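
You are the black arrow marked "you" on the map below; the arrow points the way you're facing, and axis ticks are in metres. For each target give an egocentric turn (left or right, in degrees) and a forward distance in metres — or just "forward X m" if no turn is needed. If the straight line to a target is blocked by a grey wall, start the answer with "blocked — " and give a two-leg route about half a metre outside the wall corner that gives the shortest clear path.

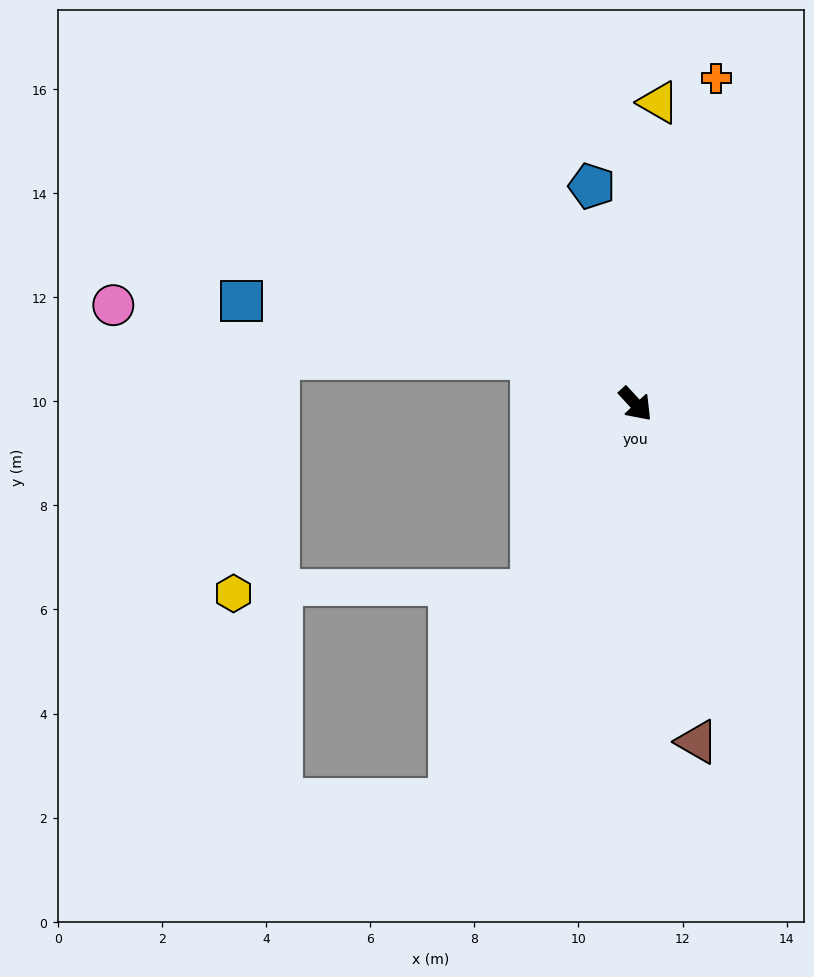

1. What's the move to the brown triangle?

turn right 32°, forward 6.6 m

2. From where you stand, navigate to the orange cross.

turn left 123°, forward 6.5 m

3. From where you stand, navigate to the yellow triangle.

turn left 133°, forward 5.8 m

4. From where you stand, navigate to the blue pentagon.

turn left 149°, forward 4.3 m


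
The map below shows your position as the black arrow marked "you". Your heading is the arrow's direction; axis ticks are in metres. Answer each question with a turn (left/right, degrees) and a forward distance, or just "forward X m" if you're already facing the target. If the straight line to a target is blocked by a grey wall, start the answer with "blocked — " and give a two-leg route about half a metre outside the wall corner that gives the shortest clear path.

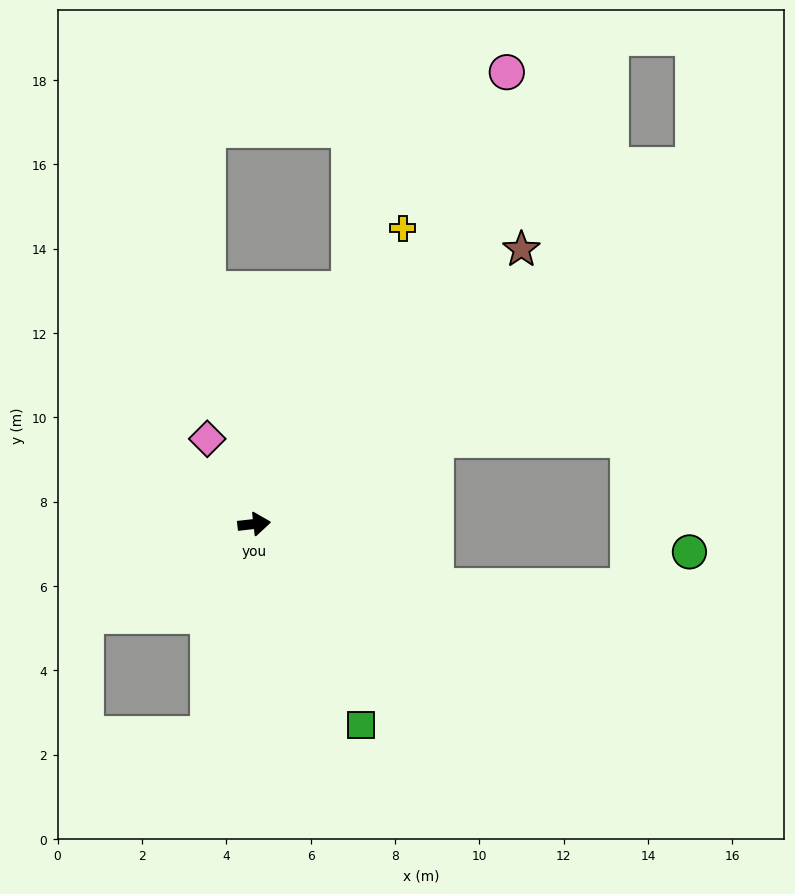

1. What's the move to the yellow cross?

turn left 57°, forward 7.8 m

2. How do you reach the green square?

turn right 69°, forward 5.4 m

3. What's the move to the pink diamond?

turn left 112°, forward 2.3 m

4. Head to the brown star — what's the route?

turn left 39°, forward 9.1 m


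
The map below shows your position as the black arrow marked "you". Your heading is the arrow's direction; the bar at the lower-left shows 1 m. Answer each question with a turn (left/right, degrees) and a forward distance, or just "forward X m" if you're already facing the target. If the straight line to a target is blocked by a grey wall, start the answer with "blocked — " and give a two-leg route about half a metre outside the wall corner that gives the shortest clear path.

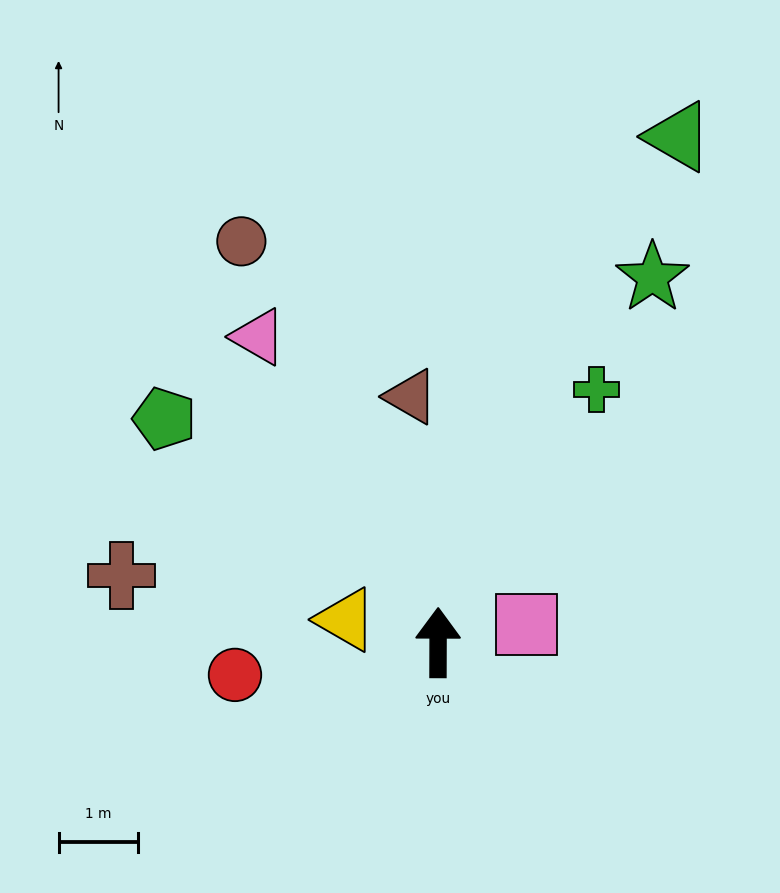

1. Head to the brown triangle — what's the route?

turn left 6°, forward 3.1 m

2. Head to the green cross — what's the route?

turn right 32°, forward 3.8 m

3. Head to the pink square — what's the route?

turn right 78°, forward 1.1 m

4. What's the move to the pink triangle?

turn left 31°, forward 4.5 m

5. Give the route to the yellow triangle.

turn left 76°, forward 1.2 m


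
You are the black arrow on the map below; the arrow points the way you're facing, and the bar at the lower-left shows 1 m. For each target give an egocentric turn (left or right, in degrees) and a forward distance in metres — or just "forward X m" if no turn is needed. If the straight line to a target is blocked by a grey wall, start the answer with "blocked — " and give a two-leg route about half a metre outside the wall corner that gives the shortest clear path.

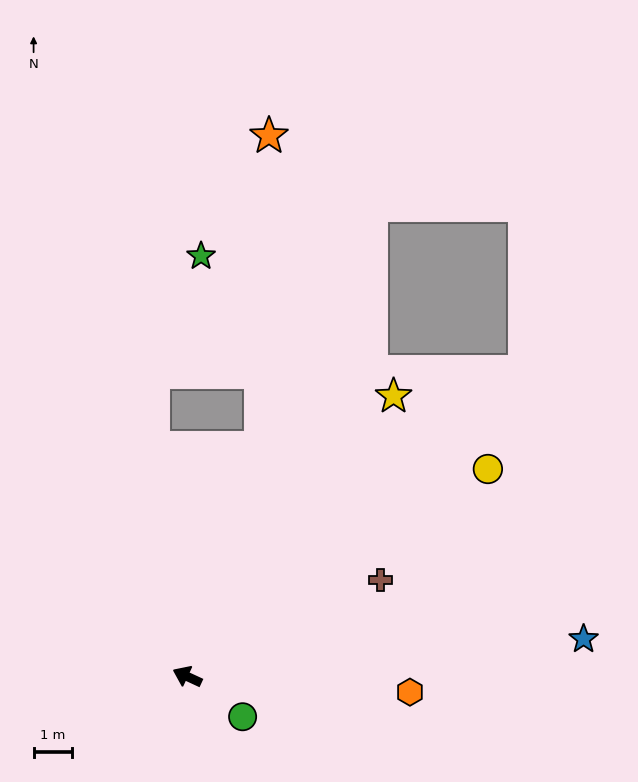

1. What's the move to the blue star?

turn right 150°, forward 10.3 m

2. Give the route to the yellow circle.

turn right 121°, forward 9.5 m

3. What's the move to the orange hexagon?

turn right 159°, forward 5.8 m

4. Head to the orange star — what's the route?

blocked — turn right 83°, forward 6.2 m, then turn left 16°, forward 8.1 m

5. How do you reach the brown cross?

turn right 129°, forward 5.6 m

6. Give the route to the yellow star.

turn right 102°, forward 9.0 m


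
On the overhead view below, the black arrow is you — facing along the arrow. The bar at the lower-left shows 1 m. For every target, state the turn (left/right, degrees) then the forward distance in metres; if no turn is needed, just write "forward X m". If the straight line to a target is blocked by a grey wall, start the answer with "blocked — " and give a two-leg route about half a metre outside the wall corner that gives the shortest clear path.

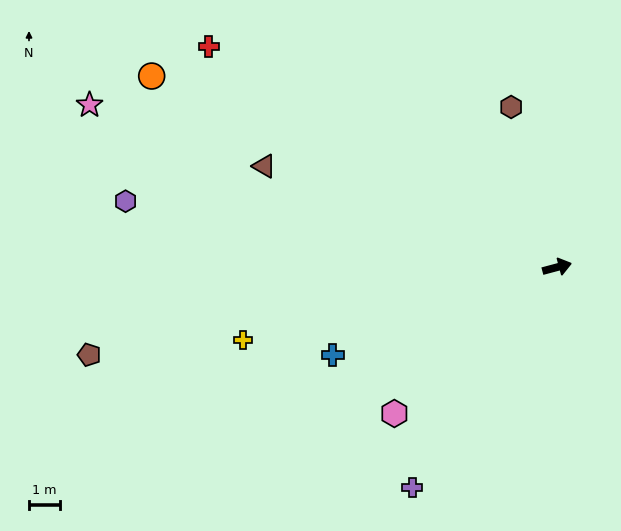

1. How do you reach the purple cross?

turn right 138°, forward 8.4 m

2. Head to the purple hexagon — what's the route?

turn left 156°, forward 14.0 m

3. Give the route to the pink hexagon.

turn right 153°, forward 7.0 m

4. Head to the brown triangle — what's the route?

turn left 146°, forward 9.9 m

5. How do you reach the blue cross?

turn right 174°, forward 7.7 m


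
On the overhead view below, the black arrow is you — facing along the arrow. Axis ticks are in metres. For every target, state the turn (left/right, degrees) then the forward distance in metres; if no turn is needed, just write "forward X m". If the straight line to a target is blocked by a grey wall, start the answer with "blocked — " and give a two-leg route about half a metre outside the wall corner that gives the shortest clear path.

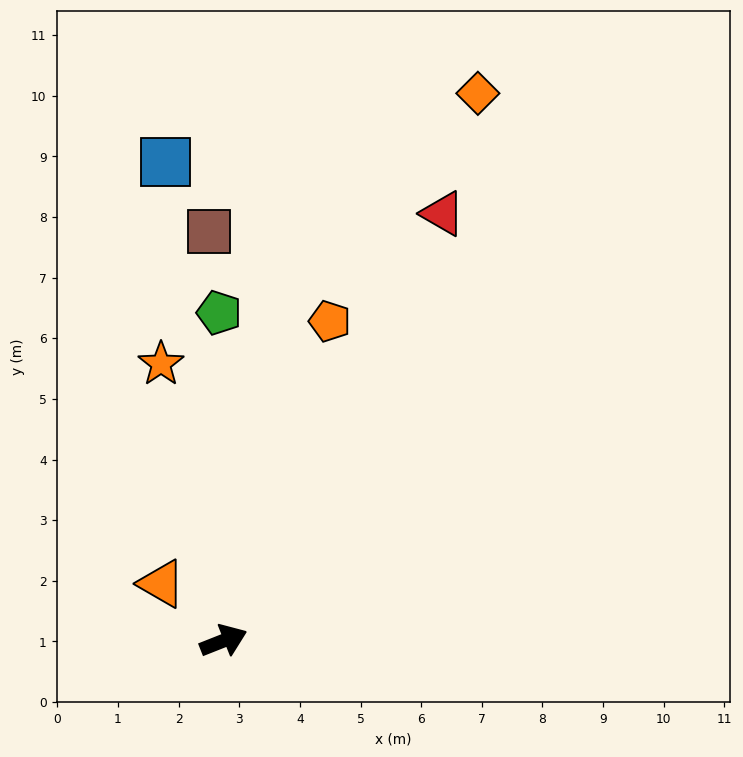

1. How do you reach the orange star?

turn left 81°, forward 4.7 m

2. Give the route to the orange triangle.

turn left 116°, forward 1.4 m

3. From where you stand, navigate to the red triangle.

turn left 41°, forward 7.9 m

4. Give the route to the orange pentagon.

turn left 50°, forward 5.6 m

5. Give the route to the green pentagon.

turn left 69°, forward 5.4 m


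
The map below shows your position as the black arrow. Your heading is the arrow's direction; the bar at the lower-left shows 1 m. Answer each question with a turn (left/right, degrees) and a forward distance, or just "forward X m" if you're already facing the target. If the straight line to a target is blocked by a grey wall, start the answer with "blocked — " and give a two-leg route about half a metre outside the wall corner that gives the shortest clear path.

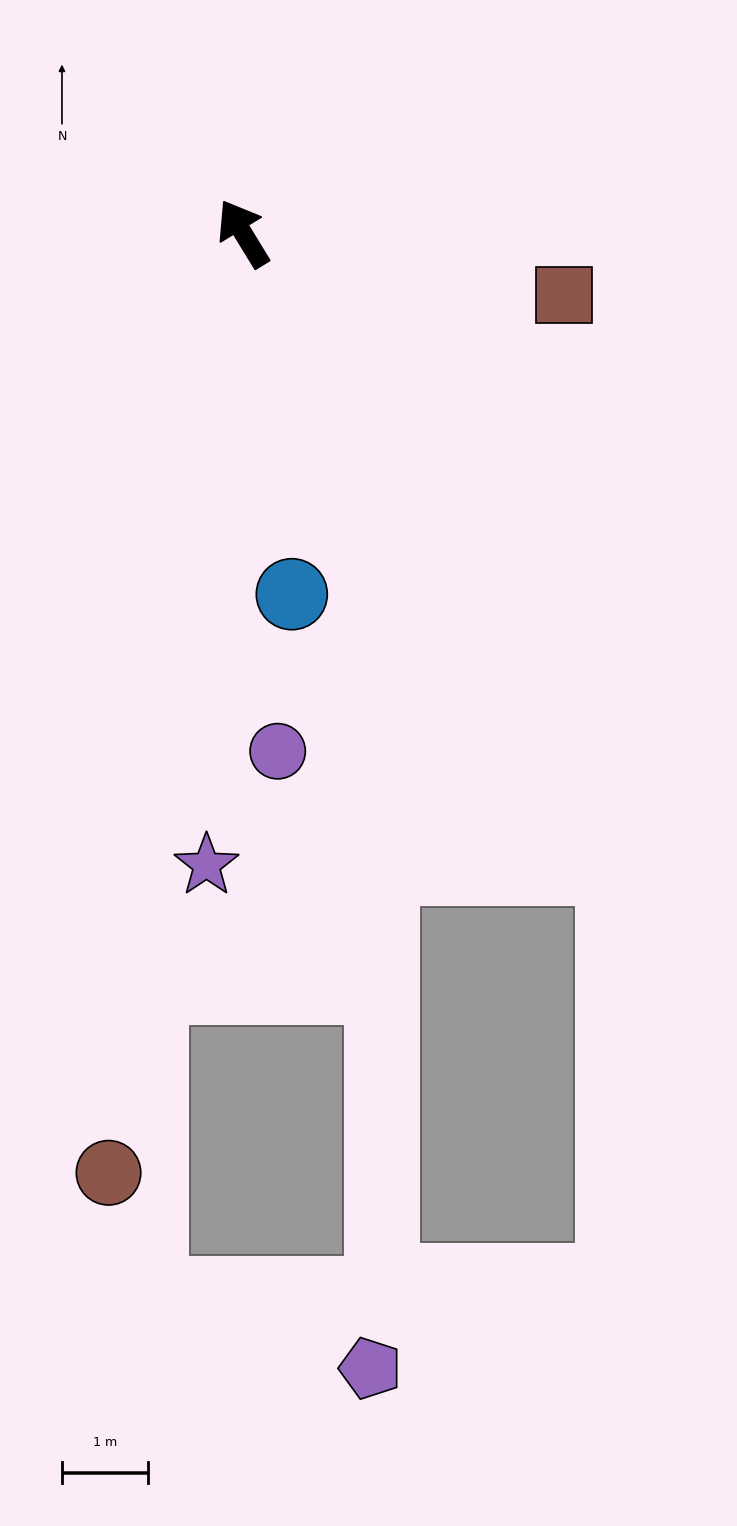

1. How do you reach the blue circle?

turn left 156°, forward 4.2 m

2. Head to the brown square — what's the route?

turn right 132°, forward 3.8 m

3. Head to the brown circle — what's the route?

turn left 140°, forward 11.0 m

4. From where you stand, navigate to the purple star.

turn left 145°, forward 7.3 m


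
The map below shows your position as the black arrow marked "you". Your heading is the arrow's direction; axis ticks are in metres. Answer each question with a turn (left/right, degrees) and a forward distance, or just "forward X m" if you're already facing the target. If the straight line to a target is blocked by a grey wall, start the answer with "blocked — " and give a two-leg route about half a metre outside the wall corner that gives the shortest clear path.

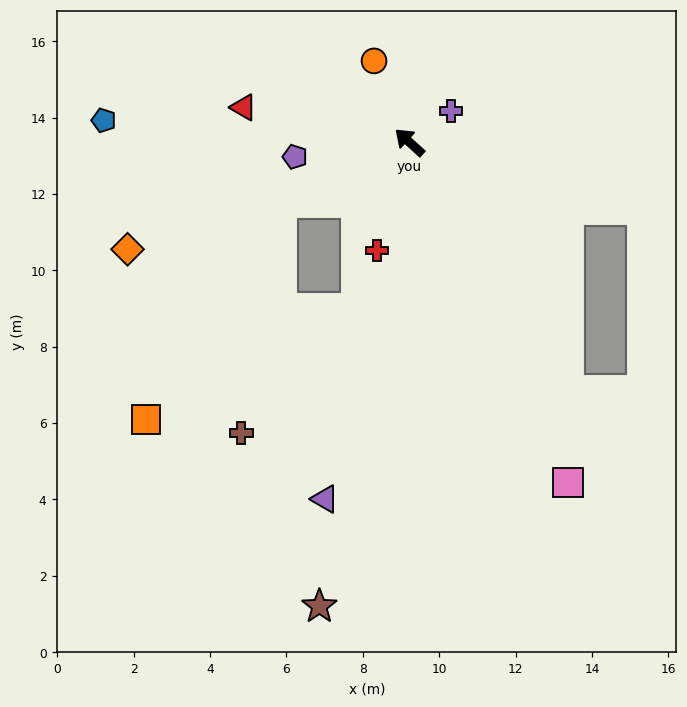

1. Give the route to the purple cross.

turn right 101°, forward 1.4 m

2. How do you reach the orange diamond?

turn left 63°, forward 7.9 m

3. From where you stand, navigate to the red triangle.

turn left 30°, forward 4.4 m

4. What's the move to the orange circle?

turn right 24°, forward 2.3 m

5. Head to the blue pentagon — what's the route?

turn left 38°, forward 8.0 m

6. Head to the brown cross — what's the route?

blocked — turn left 67°, forward 3.7 m, then turn left 56°, forward 6.1 m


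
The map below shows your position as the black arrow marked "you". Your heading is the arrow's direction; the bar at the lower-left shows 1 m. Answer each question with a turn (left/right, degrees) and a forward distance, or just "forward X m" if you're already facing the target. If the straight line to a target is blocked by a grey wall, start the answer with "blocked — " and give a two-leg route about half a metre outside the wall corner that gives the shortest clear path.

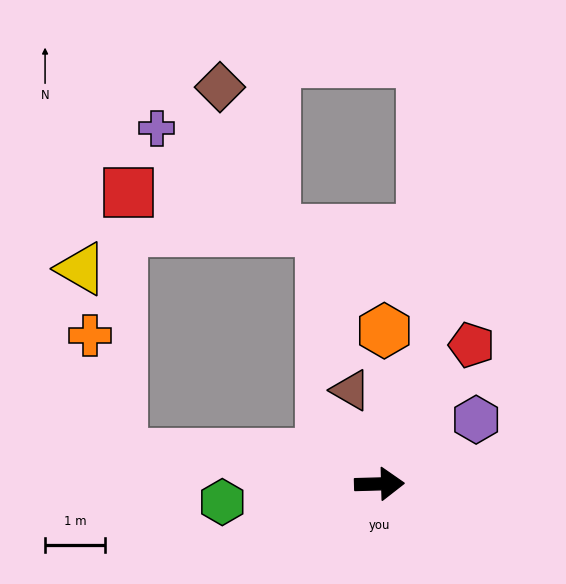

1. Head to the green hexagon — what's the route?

turn right 175°, forward 2.7 m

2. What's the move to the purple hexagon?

turn left 32°, forward 1.9 m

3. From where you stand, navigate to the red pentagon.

turn left 55°, forward 2.8 m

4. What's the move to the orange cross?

blocked — turn left 172°, forward 4.4 m, then turn right 68°, forward 2.1 m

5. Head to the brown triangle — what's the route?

turn left 105°, forward 1.6 m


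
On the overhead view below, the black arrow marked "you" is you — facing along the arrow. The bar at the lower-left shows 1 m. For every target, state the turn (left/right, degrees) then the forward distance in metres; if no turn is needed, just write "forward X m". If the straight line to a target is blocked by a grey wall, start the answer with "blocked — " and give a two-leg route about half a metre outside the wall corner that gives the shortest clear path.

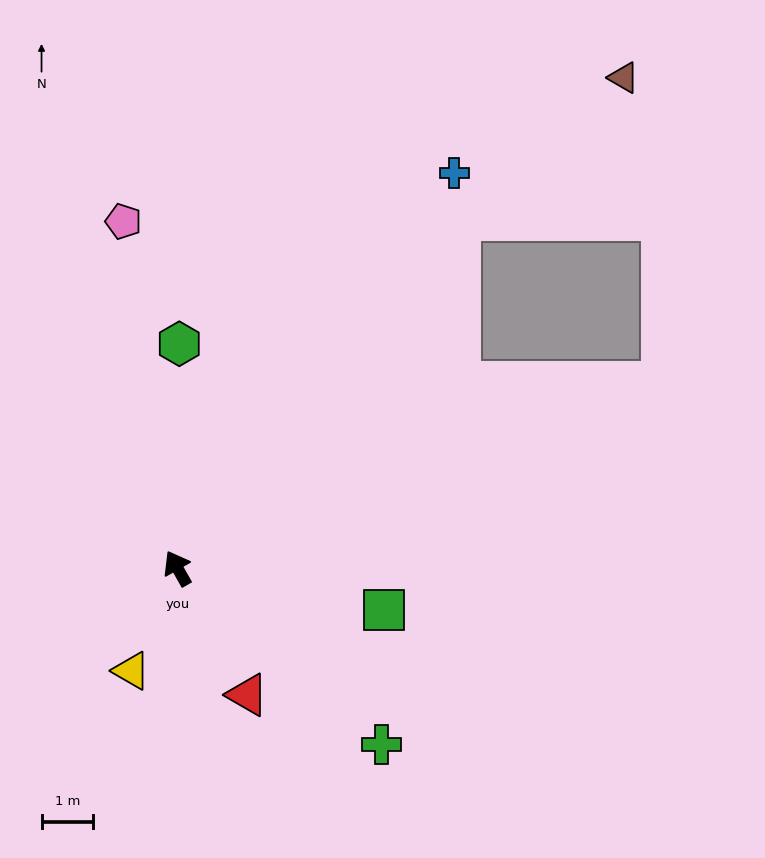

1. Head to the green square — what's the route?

turn right 131°, forward 4.1 m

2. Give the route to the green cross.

turn right 160°, forward 5.2 m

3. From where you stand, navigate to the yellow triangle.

turn left 126°, forward 2.2 m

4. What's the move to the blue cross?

turn right 65°, forward 9.3 m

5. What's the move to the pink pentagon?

turn right 21°, forward 6.8 m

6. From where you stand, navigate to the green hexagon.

turn right 30°, forward 4.3 m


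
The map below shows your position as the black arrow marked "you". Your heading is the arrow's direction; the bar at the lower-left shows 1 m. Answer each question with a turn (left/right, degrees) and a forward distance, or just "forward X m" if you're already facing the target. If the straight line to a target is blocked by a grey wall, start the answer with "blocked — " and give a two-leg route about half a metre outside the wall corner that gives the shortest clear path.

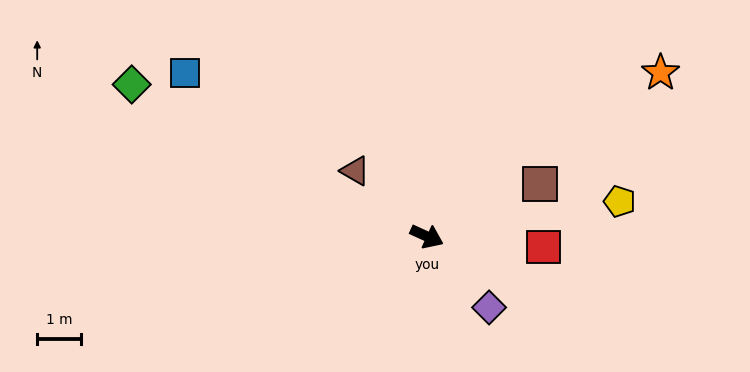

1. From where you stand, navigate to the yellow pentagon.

turn left 35°, forward 4.5 m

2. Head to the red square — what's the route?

turn left 19°, forward 2.7 m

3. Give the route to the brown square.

turn left 49°, forward 2.8 m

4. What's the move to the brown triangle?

turn left 162°, forward 2.2 m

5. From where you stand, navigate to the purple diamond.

turn right 24°, forward 2.2 m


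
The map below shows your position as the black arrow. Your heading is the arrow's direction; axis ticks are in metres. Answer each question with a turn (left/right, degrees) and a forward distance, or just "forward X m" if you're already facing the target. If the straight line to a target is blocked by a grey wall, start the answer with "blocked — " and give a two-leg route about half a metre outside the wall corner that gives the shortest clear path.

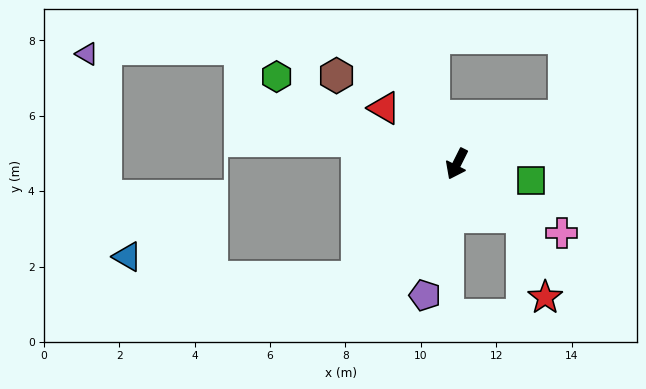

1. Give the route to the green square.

turn left 104°, forward 2.0 m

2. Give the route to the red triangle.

turn right 101°, forward 2.4 m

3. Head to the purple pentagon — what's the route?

turn left 13°, forward 3.6 m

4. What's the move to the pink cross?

turn left 83°, forward 3.3 m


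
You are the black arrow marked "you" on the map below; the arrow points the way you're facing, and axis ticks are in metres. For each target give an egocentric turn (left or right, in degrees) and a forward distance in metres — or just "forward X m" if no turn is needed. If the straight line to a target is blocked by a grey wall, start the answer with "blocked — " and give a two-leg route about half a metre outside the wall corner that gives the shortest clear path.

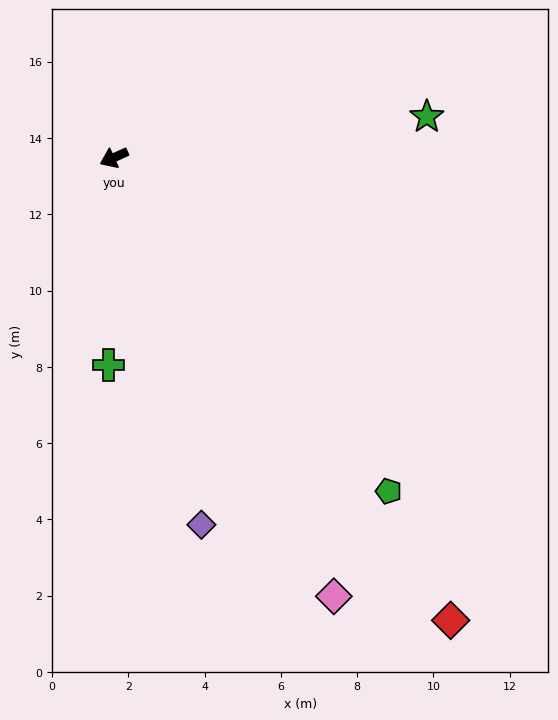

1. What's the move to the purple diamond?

turn left 79°, forward 9.9 m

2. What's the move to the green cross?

turn left 64°, forward 5.4 m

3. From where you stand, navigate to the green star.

turn left 163°, forward 8.3 m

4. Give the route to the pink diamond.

turn left 92°, forward 12.9 m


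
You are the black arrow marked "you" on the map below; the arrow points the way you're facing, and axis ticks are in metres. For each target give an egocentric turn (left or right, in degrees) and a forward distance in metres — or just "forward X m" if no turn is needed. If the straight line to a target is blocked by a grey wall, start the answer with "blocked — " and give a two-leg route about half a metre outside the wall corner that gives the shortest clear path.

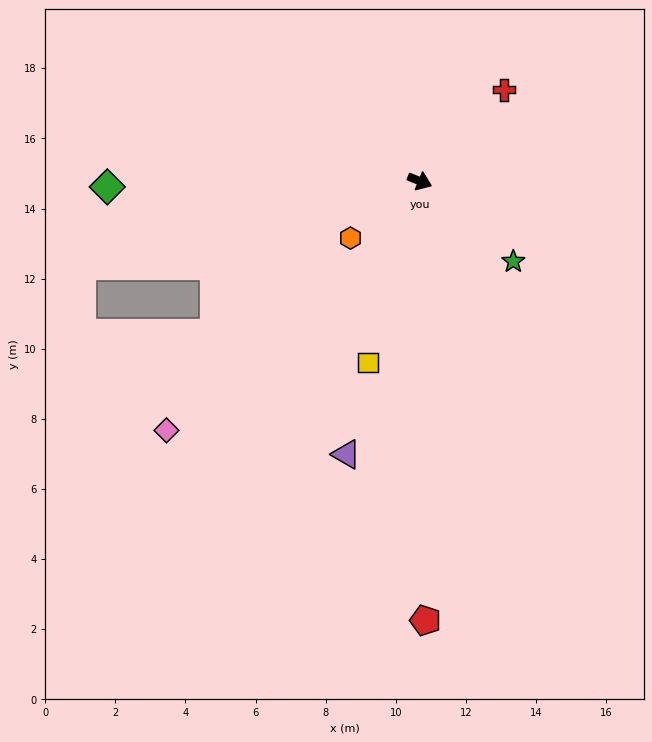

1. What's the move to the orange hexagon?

turn right 118°, forward 2.6 m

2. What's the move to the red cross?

turn left 69°, forward 3.5 m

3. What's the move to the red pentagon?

turn right 67°, forward 12.5 m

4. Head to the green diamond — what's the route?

turn right 157°, forward 8.9 m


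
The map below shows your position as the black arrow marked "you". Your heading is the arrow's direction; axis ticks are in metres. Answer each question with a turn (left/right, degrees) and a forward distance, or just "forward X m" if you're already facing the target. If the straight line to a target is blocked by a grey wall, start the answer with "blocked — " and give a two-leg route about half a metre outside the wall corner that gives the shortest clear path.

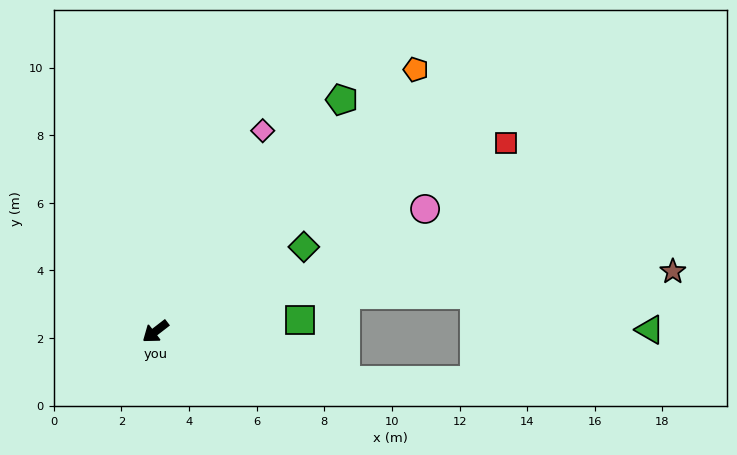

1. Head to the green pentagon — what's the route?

turn right 166°, forward 8.8 m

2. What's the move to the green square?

turn left 147°, forward 4.3 m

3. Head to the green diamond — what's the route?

turn left 172°, forward 5.1 m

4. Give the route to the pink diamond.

turn right 156°, forward 6.7 m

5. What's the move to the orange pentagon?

turn right 172°, forward 10.9 m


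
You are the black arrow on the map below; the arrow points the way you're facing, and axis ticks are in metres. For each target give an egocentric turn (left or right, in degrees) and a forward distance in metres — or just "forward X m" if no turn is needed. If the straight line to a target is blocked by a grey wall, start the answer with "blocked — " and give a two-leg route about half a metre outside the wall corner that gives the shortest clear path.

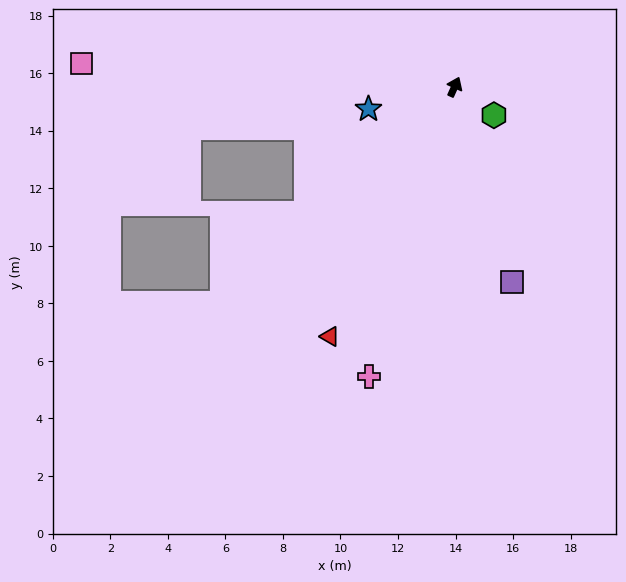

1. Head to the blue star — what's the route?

turn left 129°, forward 3.1 m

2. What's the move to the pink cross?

turn right 172°, forward 10.5 m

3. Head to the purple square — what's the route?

turn right 140°, forward 7.1 m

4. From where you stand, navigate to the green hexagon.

turn right 102°, forward 1.7 m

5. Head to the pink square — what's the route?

turn left 111°, forward 13.0 m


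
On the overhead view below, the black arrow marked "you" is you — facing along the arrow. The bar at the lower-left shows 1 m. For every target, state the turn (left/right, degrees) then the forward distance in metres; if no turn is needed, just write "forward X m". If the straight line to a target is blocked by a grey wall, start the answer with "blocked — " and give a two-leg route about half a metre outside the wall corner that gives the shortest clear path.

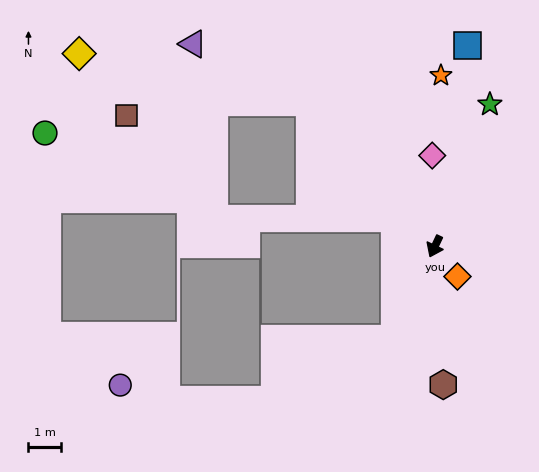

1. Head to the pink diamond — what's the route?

turn right 153°, forward 2.8 m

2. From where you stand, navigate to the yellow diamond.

blocked — turn right 114°, forward 5.9 m, then turn left 37°, forward 7.3 m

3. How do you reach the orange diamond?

turn left 62°, forward 1.2 m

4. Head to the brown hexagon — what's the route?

turn left 29°, forward 4.3 m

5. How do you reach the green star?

turn right 176°, forward 4.7 m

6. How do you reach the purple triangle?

blocked — turn right 114°, forward 5.9 m, then turn left 23°, forward 4.0 m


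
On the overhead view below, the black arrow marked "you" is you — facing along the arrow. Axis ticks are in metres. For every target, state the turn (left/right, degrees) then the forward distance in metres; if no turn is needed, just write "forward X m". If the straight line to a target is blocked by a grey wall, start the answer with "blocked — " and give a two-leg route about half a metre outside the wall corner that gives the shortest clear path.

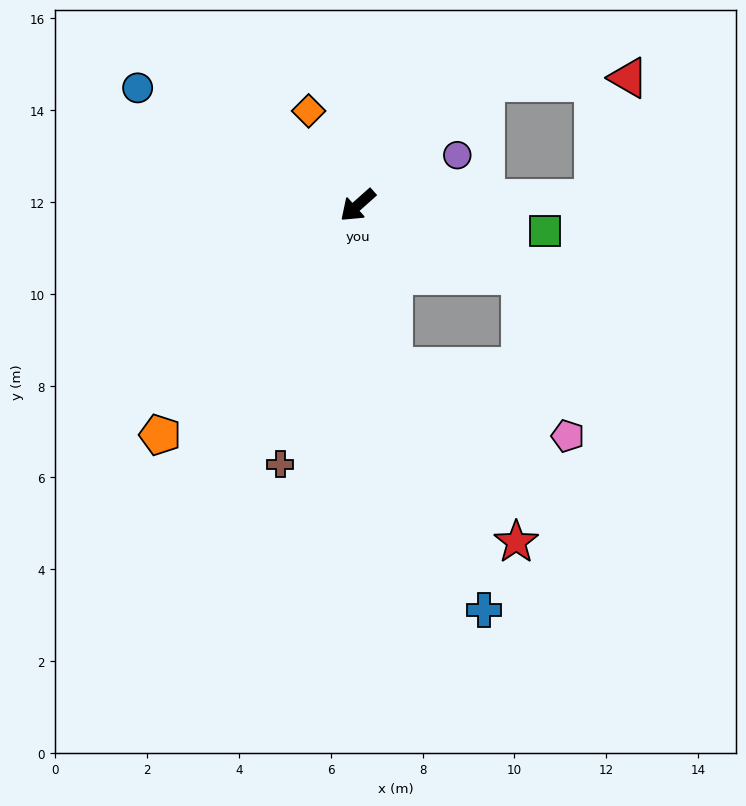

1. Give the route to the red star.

blocked — turn left 61°, forward 3.6 m, then turn left 22°, forward 4.7 m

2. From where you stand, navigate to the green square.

turn left 131°, forward 4.1 m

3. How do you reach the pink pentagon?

blocked — turn left 115°, forward 3.9 m, then turn right 50°, forward 3.6 m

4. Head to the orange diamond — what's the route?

turn right 104°, forward 2.3 m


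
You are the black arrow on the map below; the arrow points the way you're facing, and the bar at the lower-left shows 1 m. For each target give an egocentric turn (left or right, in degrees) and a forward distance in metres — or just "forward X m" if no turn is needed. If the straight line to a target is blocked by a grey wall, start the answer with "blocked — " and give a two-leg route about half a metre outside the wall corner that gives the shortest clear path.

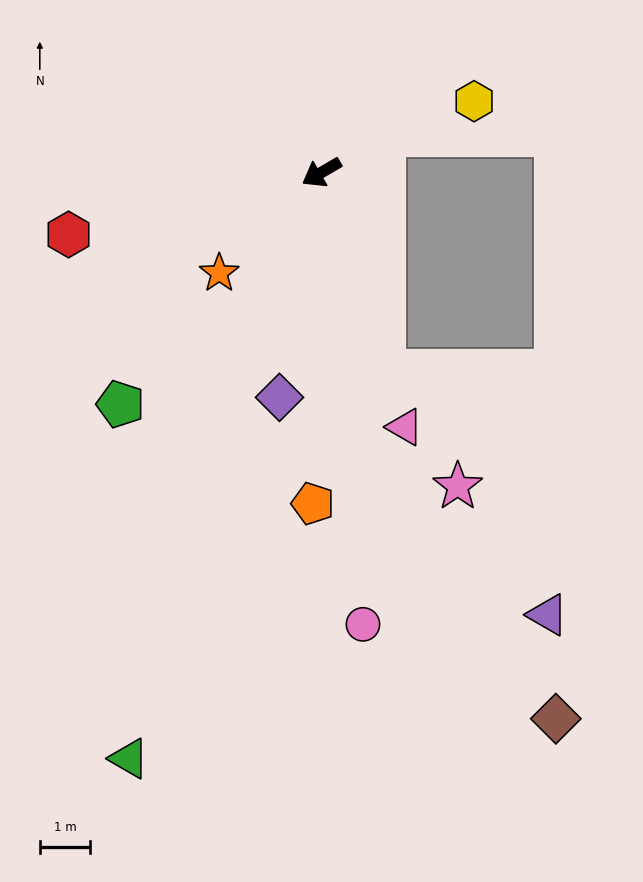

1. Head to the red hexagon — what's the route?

turn right 16°, forward 5.1 m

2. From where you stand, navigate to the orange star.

turn left 14°, forward 2.8 m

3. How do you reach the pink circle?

turn left 65°, forward 9.0 m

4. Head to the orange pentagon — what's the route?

turn left 58°, forward 6.5 m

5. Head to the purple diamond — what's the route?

turn left 49°, forward 4.5 m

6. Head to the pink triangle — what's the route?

turn left 78°, forward 5.3 m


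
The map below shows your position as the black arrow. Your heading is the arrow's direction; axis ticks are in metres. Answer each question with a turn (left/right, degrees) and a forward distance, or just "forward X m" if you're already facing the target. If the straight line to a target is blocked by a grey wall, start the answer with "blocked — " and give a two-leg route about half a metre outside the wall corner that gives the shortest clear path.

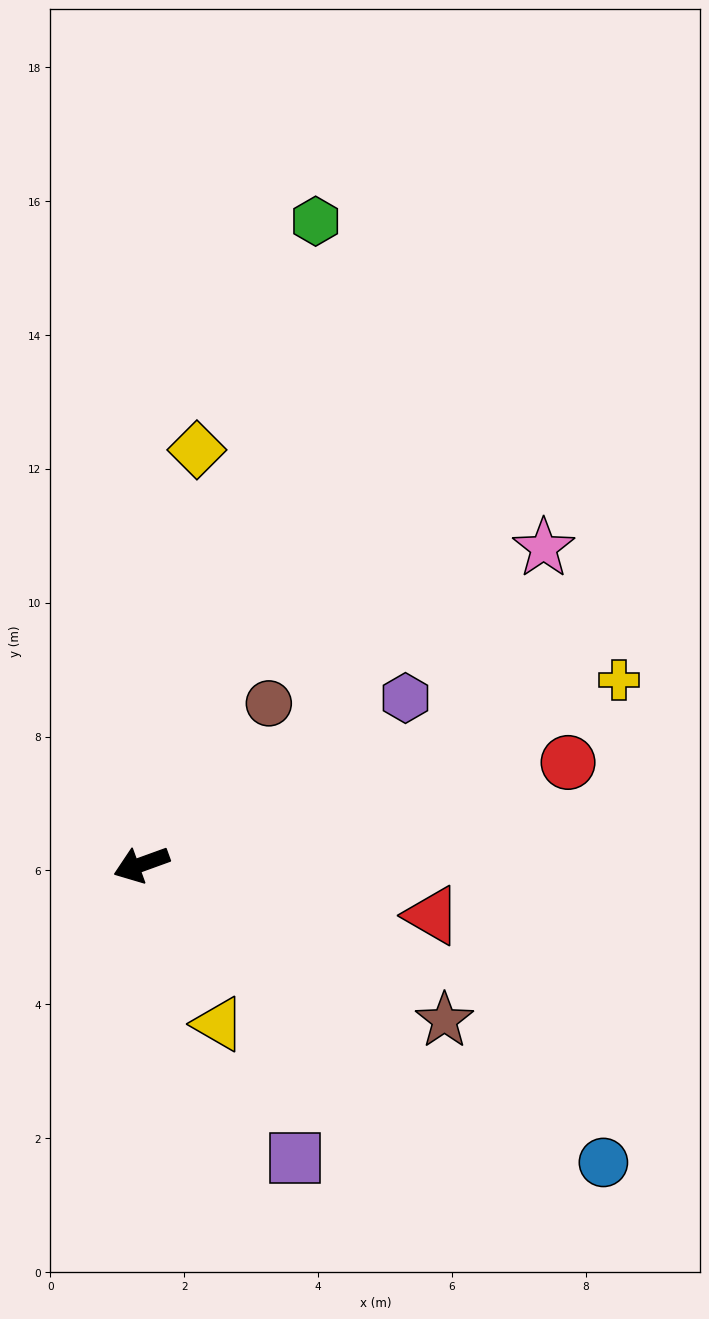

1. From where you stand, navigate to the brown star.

turn left 133°, forward 5.1 m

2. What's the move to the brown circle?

turn right 148°, forward 3.1 m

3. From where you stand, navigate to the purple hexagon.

turn right 168°, forward 4.7 m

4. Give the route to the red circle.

turn left 174°, forward 6.6 m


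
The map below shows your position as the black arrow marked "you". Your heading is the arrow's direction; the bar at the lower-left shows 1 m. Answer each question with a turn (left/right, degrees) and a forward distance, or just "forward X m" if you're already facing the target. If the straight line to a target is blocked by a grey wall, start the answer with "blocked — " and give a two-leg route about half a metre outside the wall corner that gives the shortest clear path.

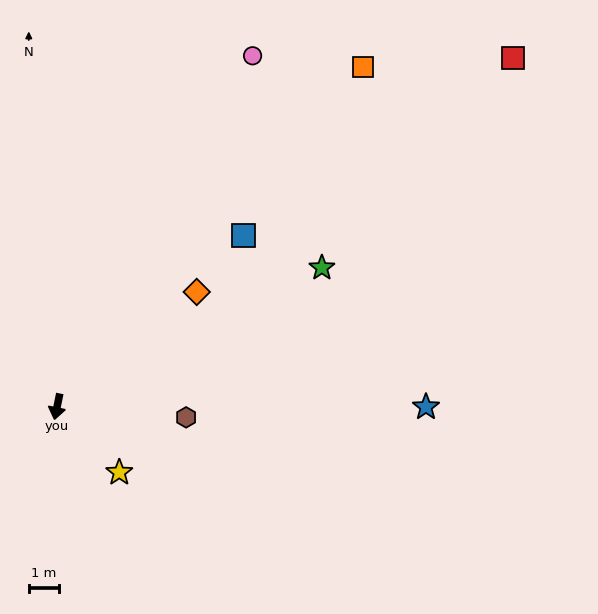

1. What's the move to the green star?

turn left 129°, forward 9.8 m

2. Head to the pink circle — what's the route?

turn left 162°, forward 13.2 m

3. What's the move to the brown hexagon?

turn left 97°, forward 4.2 m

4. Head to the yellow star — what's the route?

turn left 55°, forward 3.0 m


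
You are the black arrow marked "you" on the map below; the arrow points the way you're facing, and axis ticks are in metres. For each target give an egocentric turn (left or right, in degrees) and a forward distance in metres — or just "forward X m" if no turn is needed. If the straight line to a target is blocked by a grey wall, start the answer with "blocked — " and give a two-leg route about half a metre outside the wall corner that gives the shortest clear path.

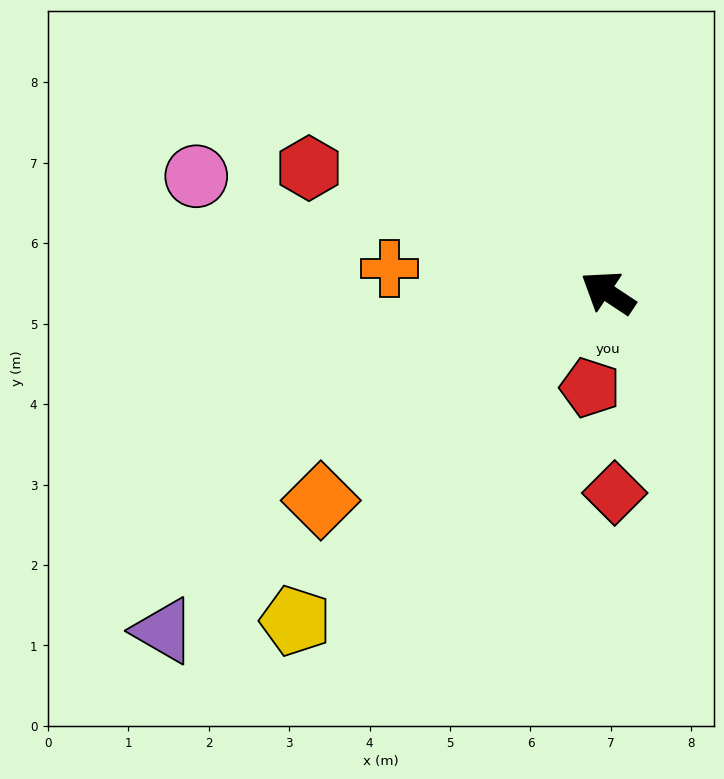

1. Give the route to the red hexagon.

turn left 11°, forward 4.0 m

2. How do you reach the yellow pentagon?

turn left 80°, forward 5.6 m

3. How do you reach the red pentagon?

turn left 113°, forward 1.2 m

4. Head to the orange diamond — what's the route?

turn left 69°, forward 4.4 m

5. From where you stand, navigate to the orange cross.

turn left 27°, forward 2.7 m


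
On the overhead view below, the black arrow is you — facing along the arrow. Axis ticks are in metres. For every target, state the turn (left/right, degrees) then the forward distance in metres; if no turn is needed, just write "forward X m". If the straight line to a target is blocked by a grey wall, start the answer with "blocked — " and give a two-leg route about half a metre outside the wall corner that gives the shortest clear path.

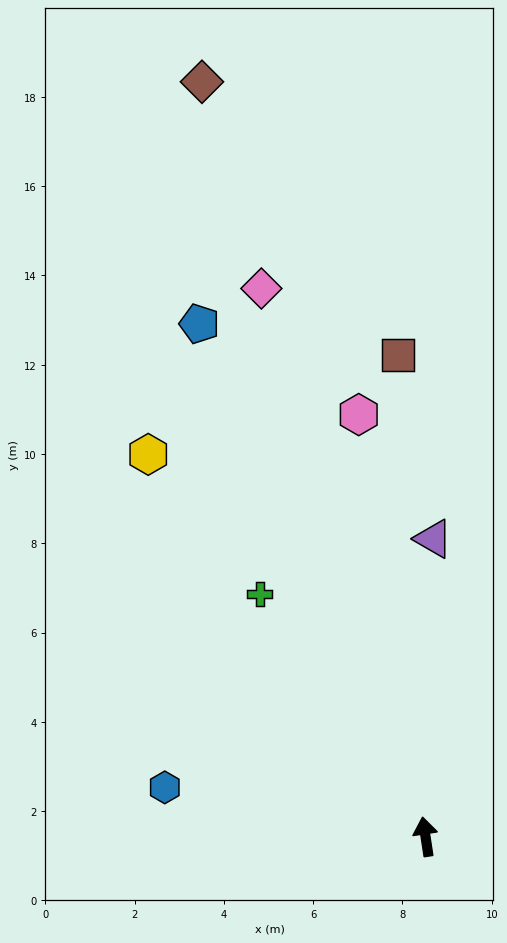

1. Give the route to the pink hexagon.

forward 9.6 m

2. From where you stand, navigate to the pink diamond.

turn left 8°, forward 12.8 m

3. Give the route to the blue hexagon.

turn left 71°, forward 5.9 m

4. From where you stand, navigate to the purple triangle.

turn right 10°, forward 6.7 m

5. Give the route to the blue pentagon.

turn left 15°, forward 12.6 m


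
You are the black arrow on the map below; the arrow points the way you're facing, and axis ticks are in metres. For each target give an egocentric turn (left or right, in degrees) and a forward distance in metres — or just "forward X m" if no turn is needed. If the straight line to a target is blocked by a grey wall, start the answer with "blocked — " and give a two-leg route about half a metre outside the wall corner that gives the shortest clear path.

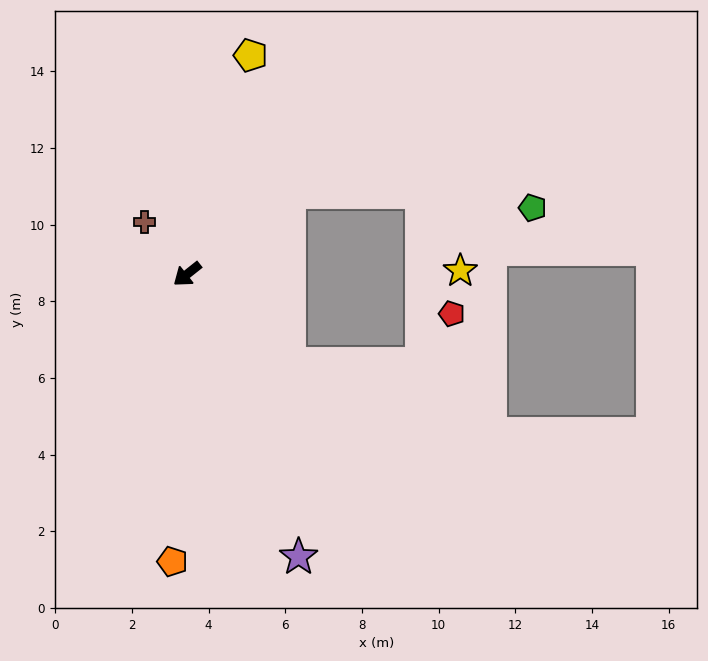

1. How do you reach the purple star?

turn left 73°, forward 7.9 m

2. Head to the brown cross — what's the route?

turn right 89°, forward 1.8 m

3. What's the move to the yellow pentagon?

turn right 145°, forward 5.9 m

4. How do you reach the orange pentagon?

turn left 49°, forward 7.5 m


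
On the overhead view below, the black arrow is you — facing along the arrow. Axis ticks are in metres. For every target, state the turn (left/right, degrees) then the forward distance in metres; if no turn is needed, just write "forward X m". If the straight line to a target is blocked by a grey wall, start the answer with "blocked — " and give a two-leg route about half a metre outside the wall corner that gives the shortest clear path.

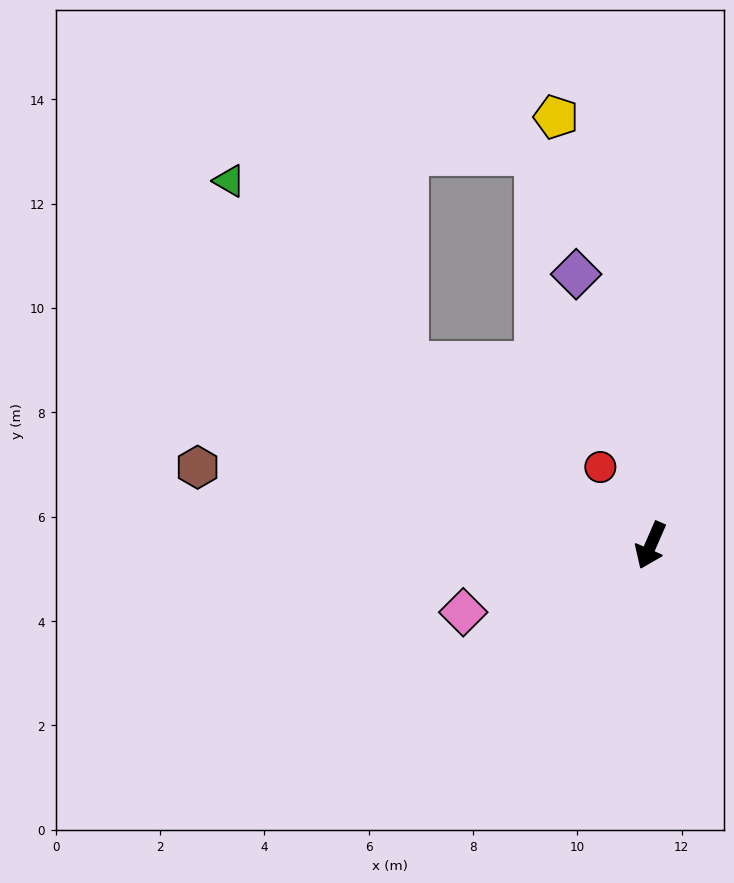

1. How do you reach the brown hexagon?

turn right 76°, forward 8.8 m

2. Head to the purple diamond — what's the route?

turn right 141°, forward 5.4 m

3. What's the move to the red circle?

turn right 124°, forward 1.8 m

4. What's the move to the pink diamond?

turn right 47°, forward 3.8 m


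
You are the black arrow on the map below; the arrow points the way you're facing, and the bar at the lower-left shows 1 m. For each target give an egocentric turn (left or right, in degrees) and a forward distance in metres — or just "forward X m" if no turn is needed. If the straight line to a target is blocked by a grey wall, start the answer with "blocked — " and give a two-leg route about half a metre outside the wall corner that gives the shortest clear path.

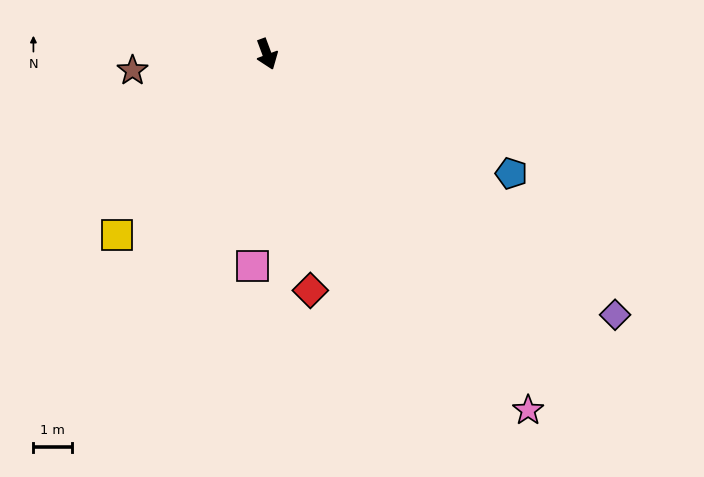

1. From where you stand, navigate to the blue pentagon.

turn left 44°, forward 7.1 m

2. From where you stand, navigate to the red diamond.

turn right 10°, forward 6.2 m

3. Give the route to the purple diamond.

turn left 33°, forward 11.3 m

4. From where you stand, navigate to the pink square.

turn right 24°, forward 5.5 m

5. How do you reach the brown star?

turn right 103°, forward 3.5 m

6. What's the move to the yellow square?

turn right 60°, forward 6.1 m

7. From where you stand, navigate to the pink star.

turn left 16°, forward 11.5 m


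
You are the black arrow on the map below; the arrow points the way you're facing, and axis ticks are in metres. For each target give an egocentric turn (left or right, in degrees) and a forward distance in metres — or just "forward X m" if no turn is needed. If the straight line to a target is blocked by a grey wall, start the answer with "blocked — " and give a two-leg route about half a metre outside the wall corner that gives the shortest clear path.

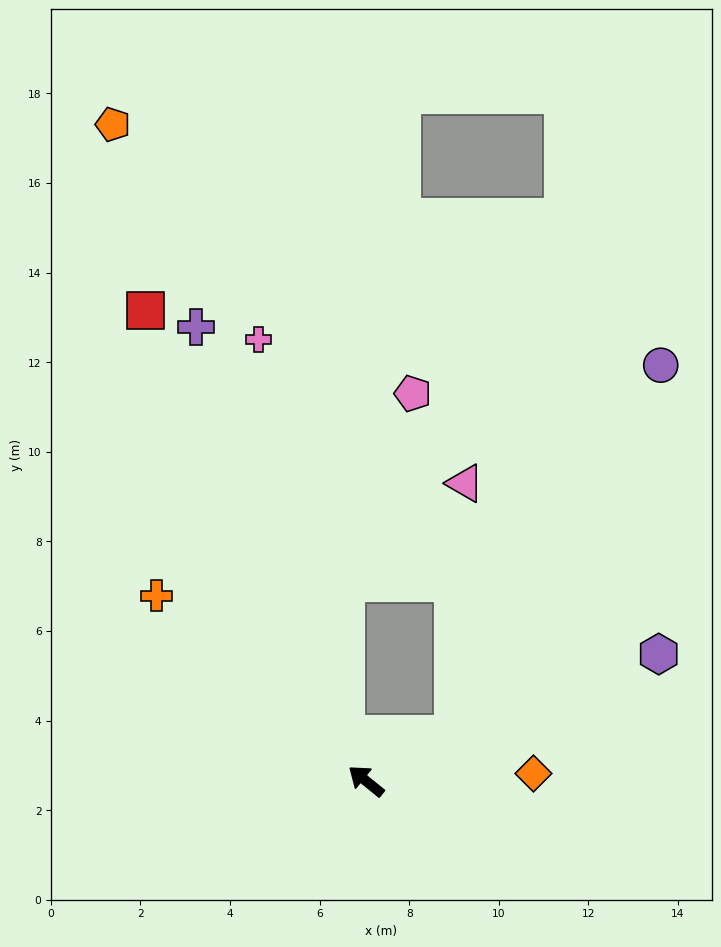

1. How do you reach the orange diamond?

turn right 138°, forward 3.7 m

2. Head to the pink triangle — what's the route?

blocked — turn right 113°, forward 2.2 m, then turn left 59°, forward 5.6 m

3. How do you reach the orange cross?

turn right 2°, forward 6.2 m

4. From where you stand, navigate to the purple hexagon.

turn right 118°, forward 7.1 m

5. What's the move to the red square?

turn right 26°, forward 11.6 m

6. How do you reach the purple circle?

blocked — turn right 113°, forward 2.2 m, then turn left 33°, forward 9.5 m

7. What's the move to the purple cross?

turn right 30°, forward 10.8 m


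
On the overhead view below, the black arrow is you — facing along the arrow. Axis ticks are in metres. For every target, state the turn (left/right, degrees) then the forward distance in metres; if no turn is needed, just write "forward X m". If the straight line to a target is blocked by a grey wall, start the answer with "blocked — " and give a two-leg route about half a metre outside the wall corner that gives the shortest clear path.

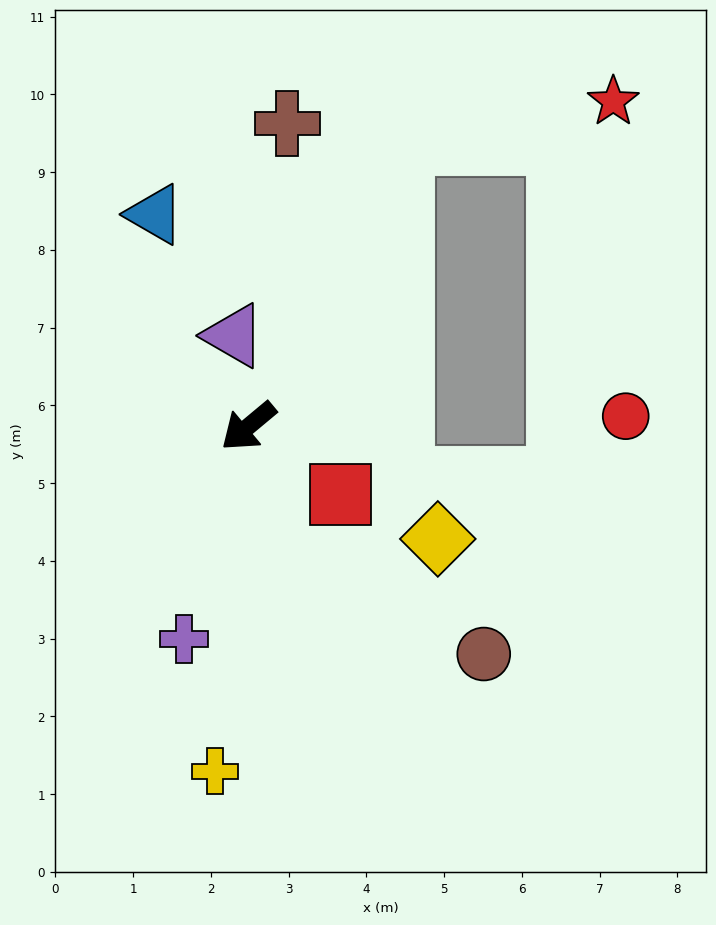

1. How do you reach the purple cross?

turn left 33°, forward 2.9 m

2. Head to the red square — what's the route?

turn left 104°, forward 1.5 m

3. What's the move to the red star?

blocked — turn right 158°, forward 4.2 m, then turn right 51°, forward 2.8 m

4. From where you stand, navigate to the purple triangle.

turn right 121°, forward 1.2 m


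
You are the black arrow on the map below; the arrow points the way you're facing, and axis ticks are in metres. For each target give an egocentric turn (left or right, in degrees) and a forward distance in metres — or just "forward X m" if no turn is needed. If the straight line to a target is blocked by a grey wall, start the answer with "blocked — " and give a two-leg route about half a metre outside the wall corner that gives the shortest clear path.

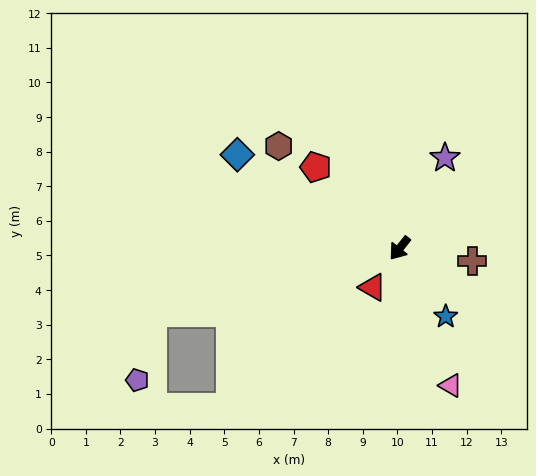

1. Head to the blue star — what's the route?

turn left 72°, forward 2.4 m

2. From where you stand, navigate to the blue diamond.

turn right 82°, forward 5.4 m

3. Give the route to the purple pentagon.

blocked — turn right 37°, forward 7.4 m, then turn left 63°, forward 2.0 m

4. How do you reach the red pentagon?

turn right 96°, forward 3.4 m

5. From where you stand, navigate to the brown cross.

turn left 118°, forward 2.1 m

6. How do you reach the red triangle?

turn left 4°, forward 1.4 m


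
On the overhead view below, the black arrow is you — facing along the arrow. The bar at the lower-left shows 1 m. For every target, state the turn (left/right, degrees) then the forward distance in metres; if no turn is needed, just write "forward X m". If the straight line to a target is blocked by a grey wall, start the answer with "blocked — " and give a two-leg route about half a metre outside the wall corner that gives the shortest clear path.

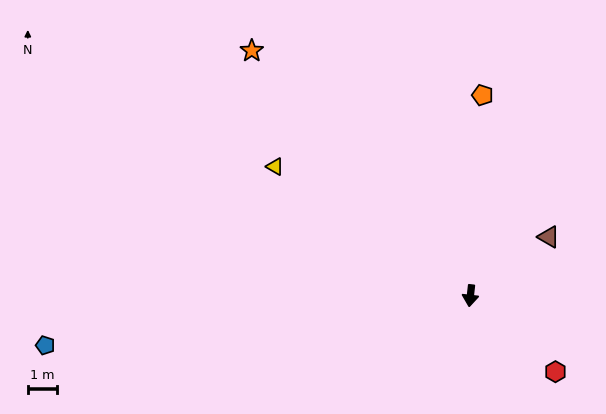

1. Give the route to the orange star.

turn right 132°, forward 11.2 m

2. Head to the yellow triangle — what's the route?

turn right 117°, forward 8.0 m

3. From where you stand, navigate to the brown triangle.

turn left 133°, forward 3.3 m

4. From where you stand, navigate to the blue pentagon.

turn right 77°, forward 14.6 m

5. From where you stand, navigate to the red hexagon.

turn left 55°, forward 3.9 m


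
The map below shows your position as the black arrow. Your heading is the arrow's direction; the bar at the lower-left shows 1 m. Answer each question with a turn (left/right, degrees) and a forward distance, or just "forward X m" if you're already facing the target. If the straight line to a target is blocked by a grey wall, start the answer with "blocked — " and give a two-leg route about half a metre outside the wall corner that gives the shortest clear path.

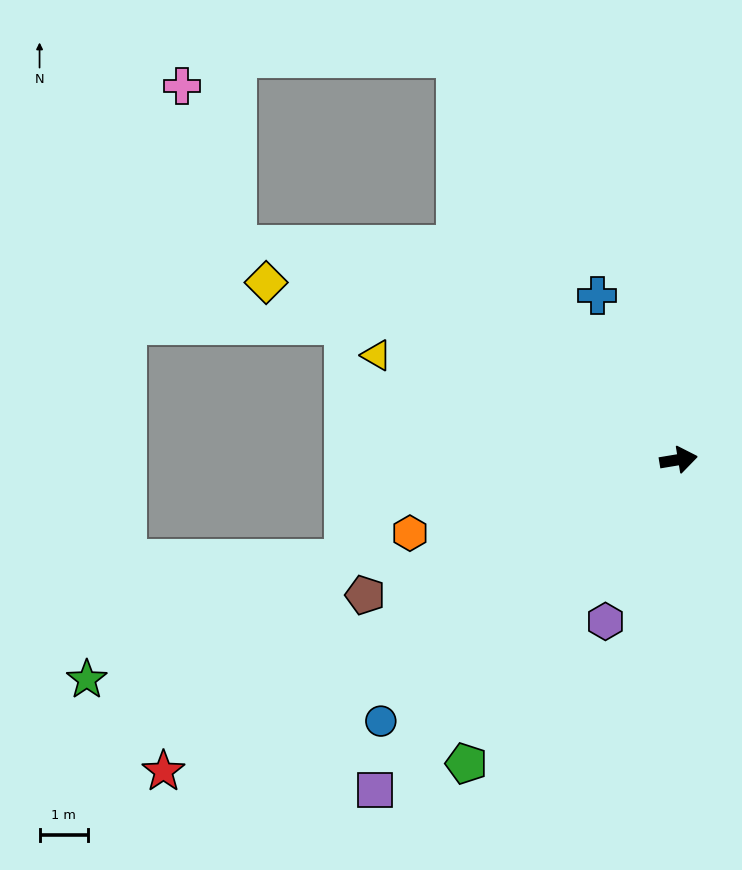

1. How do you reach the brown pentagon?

turn right 166°, forward 7.0 m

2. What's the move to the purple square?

turn right 142°, forward 9.2 m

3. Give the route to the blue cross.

turn left 107°, forward 3.8 m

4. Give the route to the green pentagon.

turn right 134°, forward 7.6 m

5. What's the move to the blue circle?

turn right 148°, forward 8.1 m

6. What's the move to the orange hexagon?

turn right 174°, forward 5.7 m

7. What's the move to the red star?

turn right 158°, forward 12.4 m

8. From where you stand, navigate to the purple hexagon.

turn right 124°, forward 3.6 m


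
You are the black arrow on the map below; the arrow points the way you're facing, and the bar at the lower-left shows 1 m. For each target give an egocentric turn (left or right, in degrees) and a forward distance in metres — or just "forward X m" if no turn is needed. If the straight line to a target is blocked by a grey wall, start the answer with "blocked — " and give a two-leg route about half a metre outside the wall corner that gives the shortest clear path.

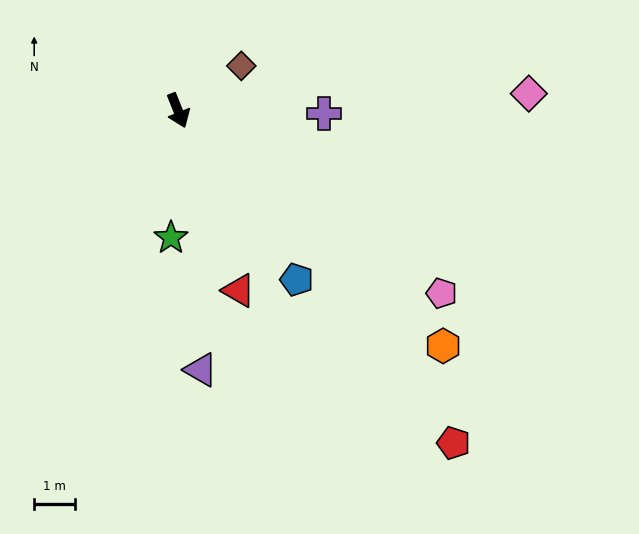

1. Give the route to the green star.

turn right 25°, forward 3.1 m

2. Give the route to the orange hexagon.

turn left 27°, forward 8.6 m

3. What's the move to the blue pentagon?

turn left 13°, forward 5.0 m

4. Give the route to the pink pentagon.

turn left 33°, forward 7.8 m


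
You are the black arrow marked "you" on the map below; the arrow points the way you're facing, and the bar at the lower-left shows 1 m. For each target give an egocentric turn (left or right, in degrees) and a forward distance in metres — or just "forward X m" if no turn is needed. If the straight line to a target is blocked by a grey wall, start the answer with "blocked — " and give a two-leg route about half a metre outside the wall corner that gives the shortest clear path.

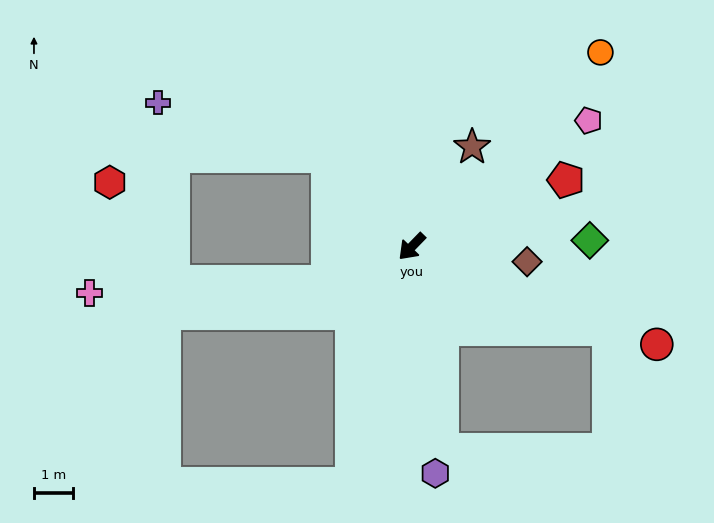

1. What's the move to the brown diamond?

turn left 127°, forward 3.0 m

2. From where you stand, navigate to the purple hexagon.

turn left 50°, forward 5.8 m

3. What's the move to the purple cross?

blocked — turn right 93°, forward 3.1 m, then turn left 30°, forward 4.5 m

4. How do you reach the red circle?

turn left 112°, forward 6.7 m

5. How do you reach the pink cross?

blocked — turn right 23°, forward 2.3 m, then turn right 20°, forward 6.1 m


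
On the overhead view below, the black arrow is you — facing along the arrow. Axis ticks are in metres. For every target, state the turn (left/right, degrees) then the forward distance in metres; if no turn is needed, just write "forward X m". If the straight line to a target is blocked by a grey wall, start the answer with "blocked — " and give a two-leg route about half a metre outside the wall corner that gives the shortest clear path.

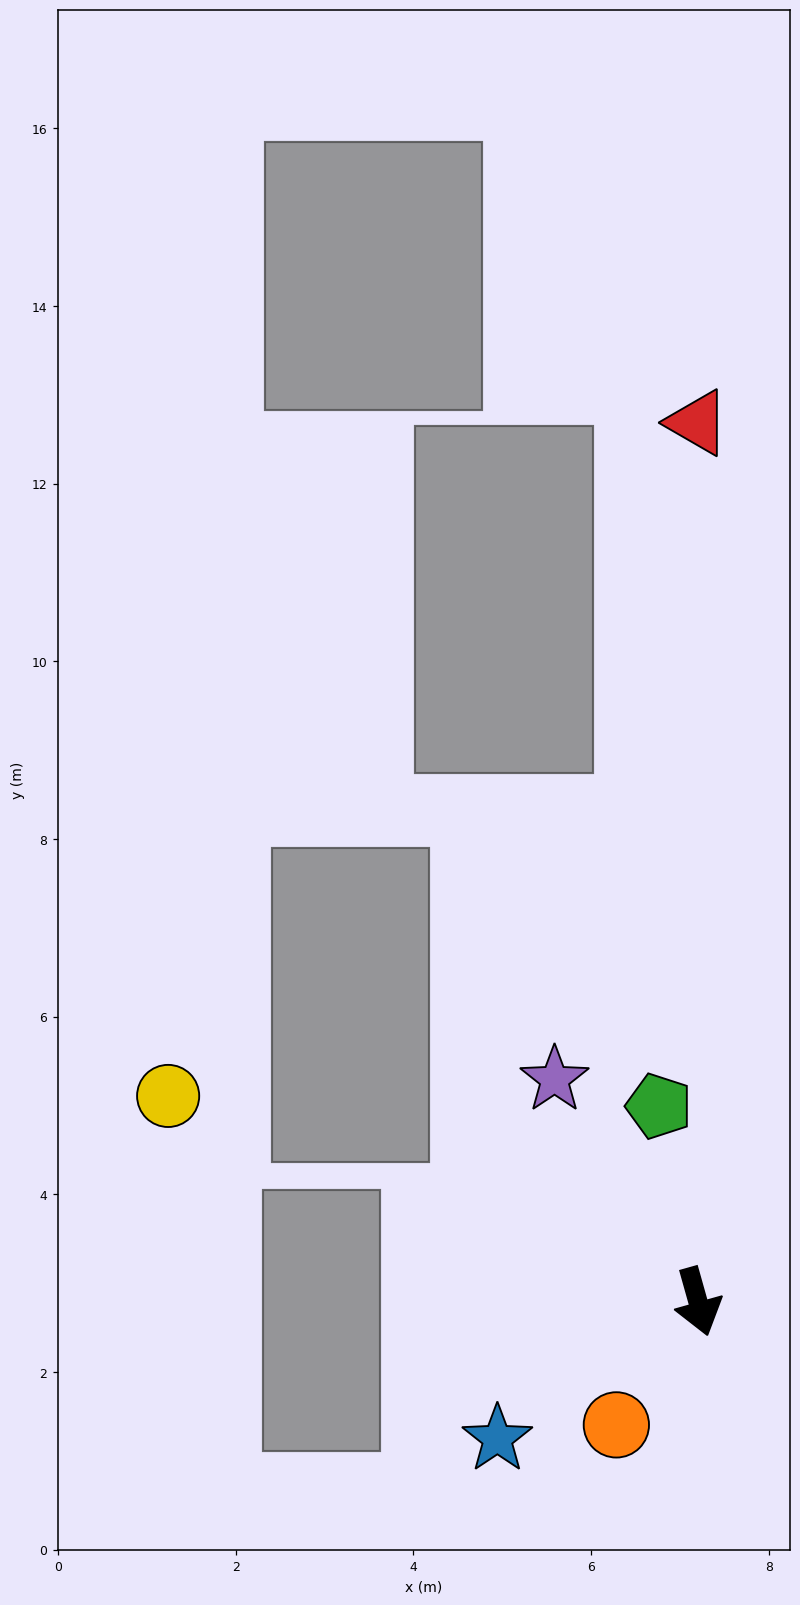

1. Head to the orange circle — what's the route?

turn right 49°, forward 1.7 m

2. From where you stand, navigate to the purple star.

turn right 163°, forward 3.0 m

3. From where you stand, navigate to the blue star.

turn right 71°, forward 2.7 m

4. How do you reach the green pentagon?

turn left 176°, forward 2.2 m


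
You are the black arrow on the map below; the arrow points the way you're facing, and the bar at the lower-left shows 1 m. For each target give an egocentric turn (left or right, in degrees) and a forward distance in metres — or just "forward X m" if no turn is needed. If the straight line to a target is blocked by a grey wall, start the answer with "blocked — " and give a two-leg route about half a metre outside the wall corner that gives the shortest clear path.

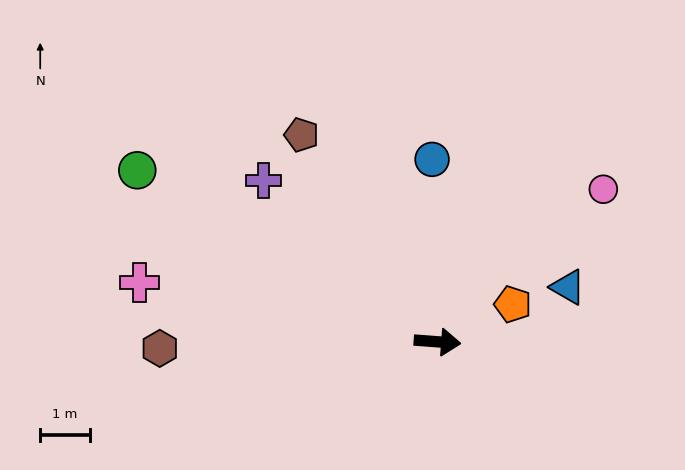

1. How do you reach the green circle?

turn left 155°, forward 7.0 m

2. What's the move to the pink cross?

turn left 173°, forward 6.1 m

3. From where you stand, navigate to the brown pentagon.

turn left 128°, forward 5.0 m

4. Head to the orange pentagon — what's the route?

turn left 31°, forward 1.7 m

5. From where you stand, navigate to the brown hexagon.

turn right 174°, forward 5.6 m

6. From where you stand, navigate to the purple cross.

turn left 142°, forward 4.8 m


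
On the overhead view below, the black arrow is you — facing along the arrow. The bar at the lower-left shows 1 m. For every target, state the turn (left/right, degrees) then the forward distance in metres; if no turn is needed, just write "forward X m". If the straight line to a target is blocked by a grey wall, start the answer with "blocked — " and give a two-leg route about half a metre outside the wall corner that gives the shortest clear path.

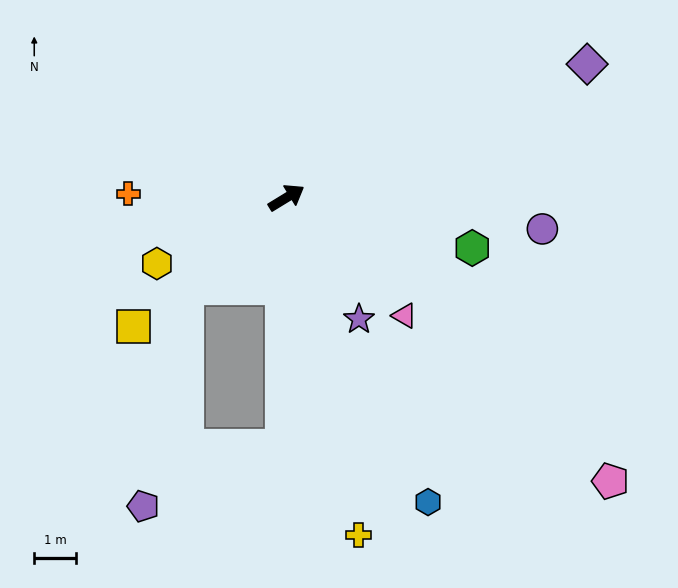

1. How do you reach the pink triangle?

turn right 76°, forward 4.0 m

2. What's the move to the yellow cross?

turn right 109°, forward 8.3 m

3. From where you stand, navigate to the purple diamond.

turn right 8°, forward 8.0 m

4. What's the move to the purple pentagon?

blocked — turn right 169°, forward 3.2 m, then turn left 36°, forward 5.4 m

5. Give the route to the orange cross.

turn left 147°, forward 3.8 m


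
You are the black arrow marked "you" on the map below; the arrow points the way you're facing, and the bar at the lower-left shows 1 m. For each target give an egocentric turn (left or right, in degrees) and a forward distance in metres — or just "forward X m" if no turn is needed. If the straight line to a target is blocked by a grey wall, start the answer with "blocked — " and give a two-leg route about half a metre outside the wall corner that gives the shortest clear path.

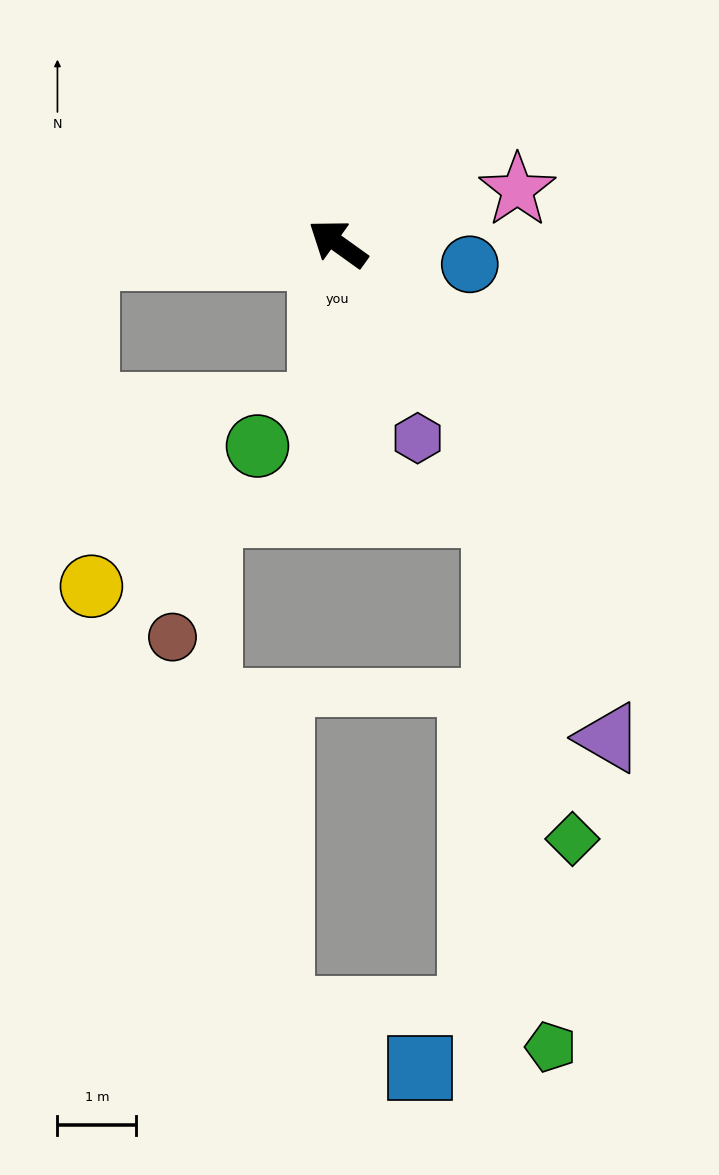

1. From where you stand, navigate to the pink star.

turn right 128°, forward 2.4 m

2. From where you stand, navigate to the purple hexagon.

turn left 148°, forward 2.7 m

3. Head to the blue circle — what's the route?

turn right 153°, forward 1.7 m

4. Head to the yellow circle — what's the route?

blocked — turn left 39°, forward 3.2 m, then turn left 88°, forward 4.2 m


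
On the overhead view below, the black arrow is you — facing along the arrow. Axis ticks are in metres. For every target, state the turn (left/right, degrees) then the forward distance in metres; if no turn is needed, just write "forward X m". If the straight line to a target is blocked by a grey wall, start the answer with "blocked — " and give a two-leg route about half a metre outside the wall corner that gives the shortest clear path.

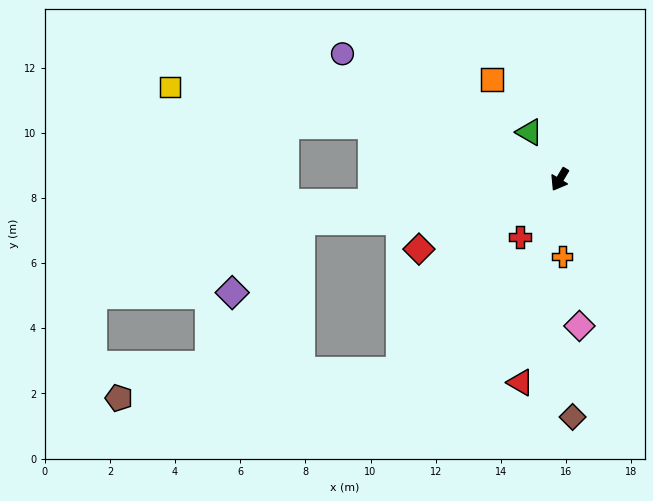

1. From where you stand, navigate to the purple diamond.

blocked — turn right 50°, forward 8.0 m, then turn left 37°, forward 3.0 m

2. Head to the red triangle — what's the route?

turn left 20°, forward 6.3 m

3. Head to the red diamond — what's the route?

turn right 33°, forward 4.8 m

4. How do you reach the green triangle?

turn right 116°, forward 1.7 m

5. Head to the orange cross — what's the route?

turn left 33°, forward 2.4 m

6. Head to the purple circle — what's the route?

turn right 89°, forward 7.7 m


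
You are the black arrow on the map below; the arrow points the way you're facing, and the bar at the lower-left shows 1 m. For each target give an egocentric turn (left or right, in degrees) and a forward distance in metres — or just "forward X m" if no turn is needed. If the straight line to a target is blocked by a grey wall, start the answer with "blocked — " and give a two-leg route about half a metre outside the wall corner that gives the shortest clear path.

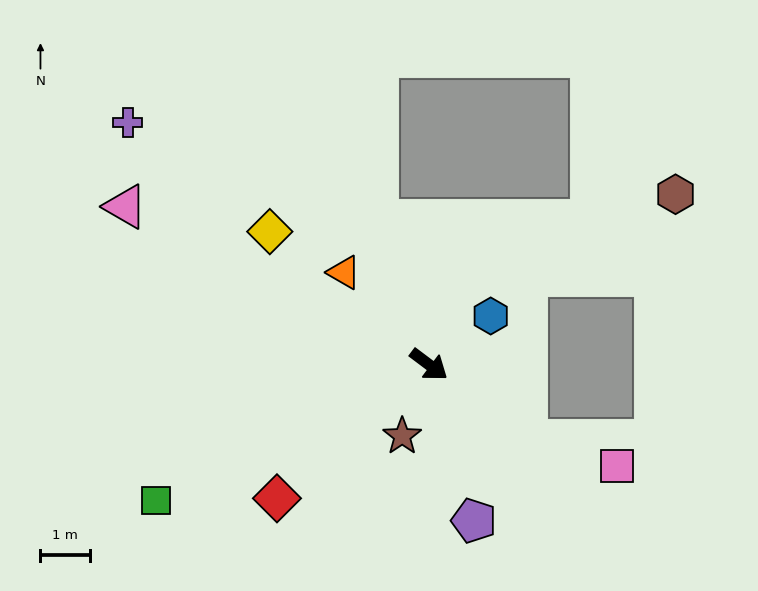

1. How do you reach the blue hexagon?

turn left 75°, forward 1.6 m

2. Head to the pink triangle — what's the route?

turn right 171°, forward 6.9 m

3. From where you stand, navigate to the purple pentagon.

turn right 37°, forward 3.3 m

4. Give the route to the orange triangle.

turn left 170°, forward 2.5 m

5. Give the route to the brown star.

turn right 74°, forward 1.5 m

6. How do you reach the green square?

turn right 117°, forward 6.2 m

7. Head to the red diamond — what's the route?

turn right 102°, forward 4.1 m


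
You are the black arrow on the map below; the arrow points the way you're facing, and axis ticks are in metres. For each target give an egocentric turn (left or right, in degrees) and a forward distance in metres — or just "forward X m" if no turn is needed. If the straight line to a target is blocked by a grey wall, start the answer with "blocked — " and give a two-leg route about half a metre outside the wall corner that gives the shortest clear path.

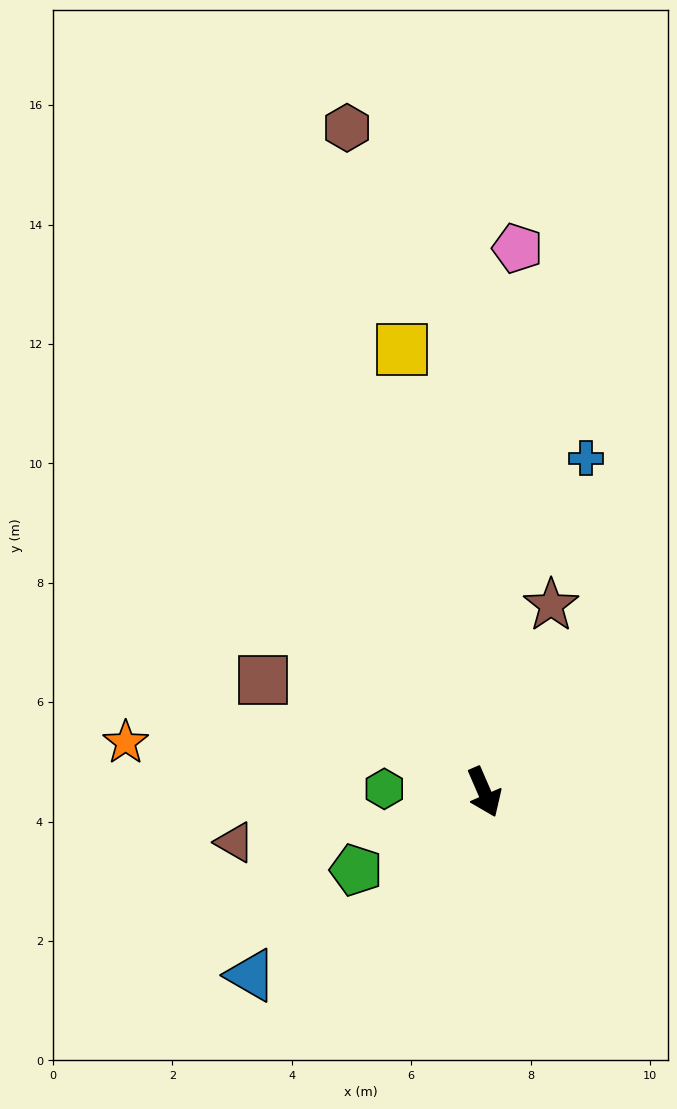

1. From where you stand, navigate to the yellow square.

turn left 167°, forward 7.5 m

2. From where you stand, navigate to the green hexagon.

turn right 115°, forward 1.7 m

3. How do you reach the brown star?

turn left 137°, forward 3.3 m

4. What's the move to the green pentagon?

turn right 82°, forward 2.5 m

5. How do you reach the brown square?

turn right 140°, forward 4.2 m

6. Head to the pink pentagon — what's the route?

turn left 153°, forward 9.1 m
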